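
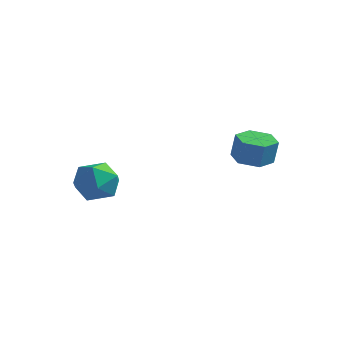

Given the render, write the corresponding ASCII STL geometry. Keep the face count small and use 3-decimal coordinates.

solid 
facet normal -0.189 0.009 -0.982
outer loop
vertex 2.546 1.277 2.05
vertex 1.92 1.775 2.175
vertex 2.657 2.079 2.036
endloop
endfacet
facet normal 0.973 -0.138 -0.187
outer loop
vertex 2.546 1.277 2.05
vertex 2.657 2.079 2.036
vertex 2.747 1.268 3.101
endloop
endfacet
facet normal 0.973 -0.138 -0.187
outer loop
vertex 2.747 1.268 3.101
vertex 2.657 2.079 2.036
vertex 2.858 2.07 3.087
endloop
endfacet
facet normal 0.187 -0.009 0.982
outer loop
vertex 2.747 1.268 3.101
vertex 2.858 2.07 3.087
vertex 2.12 1.765 3.225
endloop
endfacet
facet normal -0.189 0.009 -0.982
outer loop
vertex 2.657 2.079 2.036
vertex 1.92 1.775 2.175
vertex 2.03 2.577 2.161
endloop
endfacet
facet normal 0.605 0.789 -0.109
outer loop
vertex 2.657 2.079 2.036
vertex 2.03 2.577 2.161
vertex 2.858 2.07 3.087
endloop
endfacet
facet normal 0.605 0.789 -0.109
outer loop
vertex 2.858 2.07 3.087
vertex 2.03 2.577 2.161
vertex 2.231 2.568 3.212
endloop
endfacet
facet normal 0.188 -0.010 0.982
outer loop
vertex 2.858 2.07 3.087
vertex 2.231 2.568 3.212
vertex 2.12 1.765 3.225
endloop
endfacet
facet normal -0.187 0.009 -0.982
outer loop
vertex 2.03 2.577 2.161
vertex 1.92 1.775 2.175
vertex 1.293 2.272 2.299
endloop
endfacet
facet normal -0.369 0.926 0.078
outer loop
vertex 2.03 2.577 2.161
vertex 1.293 2.272 2.299
vertex 2.231 2.568 3.212
endloop
endfacet
facet normal -0.369 0.926 0.078
outer loop
vertex 2.231 2.568 3.212
vertex 1.293 2.272 2.299
vertex 1.494 2.263 3.35
endloop
endfacet
facet normal 0.188 -0.010 0.982
outer loop
vertex 2.231 2.568 3.212
vertex 1.494 2.263 3.35
vertex 2.12 1.765 3.225
endloop
endfacet
facet normal -0.187 0.009 -0.982
outer loop
vertex 1.293 2.272 2.299
vertex 1.92 1.775 2.175
vertex 1.182 1.47 2.313
endloop
endfacet
facet normal -0.973 0.138 0.187
outer loop
vertex 1.293 2.272 2.299
vertex 1.182 1.47 2.313
vertex 1.494 2.263 3.35
endloop
endfacet
facet normal -0.973 0.138 0.187
outer loop
vertex 1.494 2.263 3.35
vertex 1.182 1.47 2.313
vertex 1.383 1.461 3.364
endloop
endfacet
facet normal 0.189 -0.009 0.982
outer loop
vertex 1.494 2.263 3.35
vertex 1.383 1.461 3.364
vertex 2.12 1.765 3.225
endloop
endfacet
facet normal -0.188 0.010 -0.982
outer loop
vertex 1.182 1.47 2.313
vertex 1.92 1.775 2.175
vertex 1.809 0.972 2.188
endloop
endfacet
facet normal -0.605 -0.789 0.109
outer loop
vertex 1.182 1.47 2.313
vertex 1.809 0.972 2.188
vertex 1.383 1.461 3.364
endloop
endfacet
facet normal -0.605 -0.789 0.109
outer loop
vertex 1.383 1.461 3.364
vertex 1.809 0.972 2.188
vertex 2.01 0.963 3.239
endloop
endfacet
facet normal 0.189 -0.009 0.982
outer loop
vertex 1.383 1.461 3.364
vertex 2.01 0.963 3.239
vertex 2.12 1.765 3.225
endloop
endfacet
facet normal -0.188 0.010 -0.982
outer loop
vertex 1.809 0.972 2.188
vertex 1.92 1.775 2.175
vertex 2.546 1.277 2.05
endloop
endfacet
facet normal 0.369 -0.926 -0.078
outer loop
vertex 1.809 0.972 2.188
vertex 2.546 1.277 2.05
vertex 2.01 0.963 3.239
endloop
endfacet
facet normal 0.369 -0.926 -0.078
outer loop
vertex 2.01 0.963 3.239
vertex 2.546 1.277 2.05
vertex 2.747 1.268 3.101
endloop
endfacet
facet normal 0.187 -0.009 0.982
outer loop
vertex 2.01 0.963 3.239
vertex 2.747 1.268 3.101
vertex 2.12 1.765 3.225
endloop
endfacet
facet normal -0.457 -0.563 0.689
outer loop
vertex -2.65 -2.644 2.192
vertex -2.272 -3.458 1.778
vertex -1.774 -2.989 2.492
endloop
endfacet
facet normal -0.295 0.079 0.952
outer loop
vertex -2.65 -2.644 2.192
vertex -1.774 -2.989 2.492
vertex -1.907 -2.018 2.37
endloop
endfacet
facet normal -0.613 0.572 0.545
outer loop
vertex -2.65 -2.644 2.192
vertex -1.907 -2.018 2.37
vertex -2.486 -1.885 1.58
endloop
endfacet
facet normal -0.972 0.233 0.029
outer loop
vertex -2.65 -2.644 2.192
vertex -2.486 -1.885 1.58
vertex -2.711 -2.776 1.214
endloop
endfacet
facet normal -0.876 -0.467 0.118
outer loop
vertex -2.65 -2.644 2.192
vertex -2.711 -2.776 1.214
vertex -2.272 -3.458 1.778
endloop
endfacet
facet normal 0.411 0.169 0.896
outer loop
vertex -1.907 -2.018 2.37
vertex -1.774 -2.989 2.492
vertex -1.069 -2.444 2.066
endloop
endfacet
facet normal 0.147 -0.871 0.469
outer loop
vertex -1.774 -2.989 2.492
vertex -2.272 -3.458 1.778
vertex -1.294 -3.335 1.7
endloop
endfacet
facet normal -0.529 -0.717 -0.455
outer loop
vertex -2.272 -3.458 1.778
vertex -2.711 -2.776 1.214
vertex -1.873 -3.202 0.91
endloop
endfacet
facet normal -0.684 0.418 -0.597
outer loop
vertex -2.711 -2.776 1.214
vertex -2.486 -1.885 1.58
vertex -2.006 -2.231 0.788
endloop
endfacet
facet normal -0.103 0.966 0.238
outer loop
vertex -2.486 -1.885 1.58
vertex -1.907 -2.018 2.37
vertex -1.508 -1.762 1.502
endloop
endfacet
facet normal 0.972 -0.233 -0.029
outer loop
vertex -1.13 -2.576 1.088
vertex -1.069 -2.444 2.066
vertex -1.294 -3.335 1.7
endloop
endfacet
facet normal 0.613 -0.572 -0.545
outer loop
vertex -1.13 -2.576 1.088
vertex -1.294 -3.335 1.7
vertex -1.873 -3.202 0.91
endloop
endfacet
facet normal 0.295 -0.079 -0.952
outer loop
vertex -1.13 -2.576 1.088
vertex -1.873 -3.202 0.91
vertex -2.006 -2.231 0.788
endloop
endfacet
facet normal 0.457 0.563 -0.689
outer loop
vertex -1.13 -2.576 1.088
vertex -2.006 -2.231 0.788
vertex -1.508 -1.762 1.502
endloop
endfacet
facet normal 0.876 0.467 -0.118
outer loop
vertex -1.13 -2.576 1.088
vertex -1.508 -1.762 1.502
vertex -1.069 -2.444 2.066
endloop
endfacet
facet normal 0.684 -0.418 0.597
outer loop
vertex -1.294 -3.335 1.7
vertex -1.069 -2.444 2.066
vertex -1.774 -2.989 2.492
endloop
endfacet
facet normal 0.103 -0.966 -0.238
outer loop
vertex -1.873 -3.202 0.91
vertex -1.294 -3.335 1.7
vertex -2.272 -3.458 1.778
endloop
endfacet
facet normal -0.411 -0.169 -0.896
outer loop
vertex -2.006 -2.231 0.788
vertex -1.873 -3.202 0.91
vertex -2.711 -2.776 1.214
endloop
endfacet
facet normal -0.147 0.871 -0.469
outer loop
vertex -1.508 -1.762 1.502
vertex -2.006 -2.231 0.788
vertex -2.486 -1.885 1.58
endloop
endfacet
facet normal 0.529 0.717 0.455
outer loop
vertex -1.069 -2.444 2.066
vertex -1.508 -1.762 1.502
vertex -1.907 -2.018 2.37
endloop
endfacet

endsolid


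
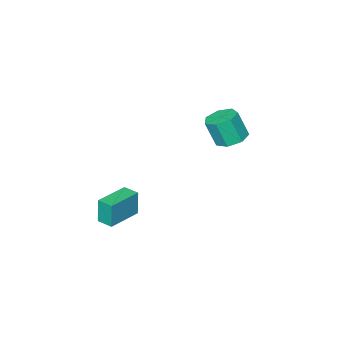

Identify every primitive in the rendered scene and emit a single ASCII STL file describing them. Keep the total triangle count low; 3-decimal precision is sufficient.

solid 
facet normal -0.197 0.315 -0.928
outer loop
vertex -2.659 -2.162 -0.543
vertex -3.513 -1.91 -0.276
vertex -2.732 -1.406 -0.271
endloop
endfacet
facet normal 0.976 0.151 -0.157
outer loop
vertex -2.659 -2.162 -0.543
vertex -2.732 -1.406 -0.271
vertex -2.333 -2.682 0.988
endloop
endfacet
facet normal 0.976 0.150 -0.158
outer loop
vertex -2.333 -2.682 0.988
vertex -2.732 -1.406 -0.271
vertex -2.405 -1.926 1.26
endloop
endfacet
facet normal 0.198 -0.315 0.928
outer loop
vertex -2.333 -2.682 0.988
vertex -2.405 -1.926 1.26
vertex -3.187 -2.43 1.256
endloop
endfacet
facet normal -0.198 0.316 -0.928
outer loop
vertex -2.732 -1.406 -0.271
vertex -3.513 -1.91 -0.276
vertex -3.393 -1.029 -0.002
endloop
endfacet
facet normal 0.539 0.826 0.166
outer loop
vertex -2.732 -1.406 -0.271
vertex -3.393 -1.029 -0.002
vertex -2.405 -1.926 1.26
endloop
endfacet
facet normal 0.539 0.826 0.166
outer loop
vertex -2.405 -1.926 1.26
vertex -3.393 -1.029 -0.002
vertex -3.066 -1.549 1.529
endloop
endfacet
facet normal 0.198 -0.315 0.928
outer loop
vertex -2.405 -1.926 1.26
vertex -3.066 -1.549 1.529
vertex -3.187 -2.43 1.256
endloop
endfacet
facet normal -0.198 0.316 -0.928
outer loop
vertex -3.393 -1.029 -0.002
vertex -3.513 -1.91 -0.276
vertex -4.145 -1.316 0.061
endloop
endfacet
facet normal -0.305 0.880 0.364
outer loop
vertex -3.393 -1.029 -0.002
vertex -4.145 -1.316 0.061
vertex -3.066 -1.549 1.529
endloop
endfacet
facet normal -0.305 0.880 0.364
outer loop
vertex -3.066 -1.549 1.529
vertex -4.145 -1.316 0.061
vertex -3.818 -1.836 1.592
endloop
endfacet
facet normal 0.198 -0.315 0.928
outer loop
vertex -3.066 -1.549 1.529
vertex -3.818 -1.836 1.592
vertex -3.187 -2.43 1.256
endloop
endfacet
facet normal -0.198 0.316 -0.928
outer loop
vertex -4.145 -1.316 0.061
vertex -3.513 -1.91 -0.276
vertex -4.421 -2.05 -0.13
endloop
endfacet
facet normal -0.919 0.270 0.288
outer loop
vertex -4.145 -1.316 0.061
vertex -4.421 -2.05 -0.13
vertex -3.818 -1.836 1.592
endloop
endfacet
facet normal -0.918 0.272 0.288
outer loop
vertex -3.818 -1.836 1.592
vertex -4.421 -2.05 -0.13
vertex -4.095 -2.57 1.402
endloop
endfacet
facet normal 0.198 -0.315 0.928
outer loop
vertex -3.818 -1.836 1.592
vertex -4.095 -2.57 1.402
vertex -3.187 -2.43 1.256
endloop
endfacet
facet normal -0.198 0.315 -0.928
outer loop
vertex -4.421 -2.05 -0.13
vertex -3.513 -1.91 -0.276
vertex -4.014 -2.678 -0.43
endloop
endfacet
facet normal -0.840 -0.542 -0.005
outer loop
vertex -4.421 -2.05 -0.13
vertex -4.014 -2.678 -0.43
vertex -4.095 -2.57 1.402
endloop
endfacet
facet normal -0.840 -0.542 -0.005
outer loop
vertex -4.095 -2.57 1.402
vertex -4.014 -2.678 -0.43
vertex -3.687 -3.199 1.101
endloop
endfacet
facet normal 0.198 -0.316 0.928
outer loop
vertex -4.095 -2.57 1.402
vertex -3.687 -3.199 1.101
vertex -3.187 -2.43 1.256
endloop
endfacet
facet normal -0.198 0.315 -0.928
outer loop
vertex -4.014 -2.678 -0.43
vertex -3.513 -1.91 -0.276
vertex -3.23 -2.728 -0.614
endloop
endfacet
facet normal -0.130 -0.947 -0.295
outer loop
vertex -4.014 -2.678 -0.43
vertex -3.23 -2.728 -0.614
vertex -3.687 -3.199 1.101
endloop
endfacet
facet normal -0.130 -0.947 -0.295
outer loop
vertex -3.687 -3.199 1.101
vertex -3.23 -2.728 -0.614
vertex -2.903 -3.249 0.917
endloop
endfacet
facet normal 0.198 -0.316 0.928
outer loop
vertex -3.687 -3.199 1.101
vertex -2.903 -3.249 0.917
vertex -3.187 -2.43 1.256
endloop
endfacet
facet normal -0.197 0.315 -0.928
outer loop
vertex -3.23 -2.728 -0.614
vertex -3.513 -1.91 -0.276
vertex -2.659 -2.162 -0.543
endloop
endfacet
facet normal 0.678 -0.639 -0.362
outer loop
vertex -3.23 -2.728 -0.614
vertex -2.659 -2.162 -0.543
vertex -2.903 -3.249 0.917
endloop
endfacet
facet normal 0.680 -0.638 -0.361
outer loop
vertex -2.903 -3.249 0.917
vertex -2.659 -2.162 -0.543
vertex -2.333 -2.682 0.988
endloop
endfacet
facet normal 0.198 -0.315 0.928
outer loop
vertex -2.903 -3.249 0.917
vertex -2.333 -2.682 0.988
vertex -3.187 -2.43 1.256
endloop
endfacet
facet normal -0.988 -0.143 -0.058
outer loop
vertex 2.028 -3.871 -2.47
vertex 1.895 -2.961 -2.446
vertex 2.109 -3.82 -3.967
endloop
endfacet
facet normal 0.145 -0.989 -0.026
outer loop
vertex 4.045 -3.539 -3.854
vertex 2.028 -3.871 -2.47
vertex 2.109 -3.82 -3.967
endloop
endfacet
facet normal -0.988 -0.144 -0.058
outer loop
vertex 2.109 -3.82 -3.967
vertex 1.895 -2.961 -2.446
vertex 1.975 -2.91 -3.943
endloop
endfacet
facet normal 0.053 0.034 -0.998
outer loop
vertex 1.975 -2.91 -3.943
vertex 4.045 -3.539 -3.854
vertex 2.109 -3.82 -3.967
endloop
endfacet
facet normal -0.053 -0.034 0.998
outer loop
vertex 2.028 -3.871 -2.47
vertex 3.831 -2.68 -2.333
vertex 1.895 -2.961 -2.446
endloop
endfacet
facet normal 0.145 -0.989 -0.026
outer loop
vertex 3.965 -3.59 -2.357
vertex 2.028 -3.871 -2.47
vertex 4.045 -3.539 -3.854
endloop
endfacet
facet normal -0.053 -0.034 0.998
outer loop
vertex 3.965 -3.59 -2.357
vertex 3.831 -2.68 -2.333
vertex 2.028 -3.871 -2.47
endloop
endfacet
facet normal -0.145 0.989 0.026
outer loop
vertex 1.895 -2.961 -2.446
vertex 3.831 -2.68 -2.333
vertex 1.975 -2.91 -3.943
endloop
endfacet
facet normal 0.053 0.034 -0.998
outer loop
vertex 3.912 -2.629 -3.83
vertex 4.045 -3.539 -3.854
vertex 1.975 -2.91 -3.943
endloop
endfacet
facet normal -0.145 0.989 0.026
outer loop
vertex 1.975 -2.91 -3.943
vertex 3.831 -2.68 -2.333
vertex 3.912 -2.629 -3.83
endloop
endfacet
facet normal 0.988 0.143 0.058
outer loop
vertex 3.912 -2.629 -3.83
vertex 3.965 -3.59 -2.357
vertex 4.045 -3.539 -3.854
endloop
endfacet
facet normal 0.988 0.144 0.058
outer loop
vertex 3.831 -2.68 -2.333
vertex 3.965 -3.59 -2.357
vertex 3.912 -2.629 -3.83
endloop
endfacet

endsolid


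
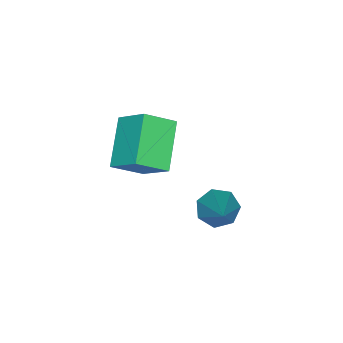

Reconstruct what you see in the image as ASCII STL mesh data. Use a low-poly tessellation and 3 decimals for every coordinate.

solid 
facet normal -0.778 -0.349 0.523
outer loop
vertex 1.095 -1.44 -0.519
vertex 1.257 -0.347 0.451
vertex 0.316 -0.721 -1.199
endloop
endfacet
facet normal -0.110 -0.743 -0.660
outer loop
vertex 1.763 -0.073 -2.171
vertex 1.095 -1.44 -0.519
vertex 0.316 -0.721 -1.199
endloop
endfacet
facet normal -0.778 -0.349 0.523
outer loop
vertex 0.316 -0.721 -1.199
vertex 1.257 -0.347 0.451
vertex 0.478 0.372 -0.229
endloop
endfacet
facet normal -0.618 0.571 -0.540
outer loop
vertex 0.478 0.372 -0.229
vertex 1.763 -0.073 -2.171
vertex 0.316 -0.721 -1.199
endloop
endfacet
facet normal 0.618 -0.571 0.540
outer loop
vertex 1.095 -1.44 -0.519
vertex 2.704 0.301 -0.521
vertex 1.257 -0.347 0.451
endloop
endfacet
facet normal -0.110 -0.743 -0.660
outer loop
vertex 2.542 -0.792 -1.491
vertex 1.095 -1.44 -0.519
vertex 1.763 -0.073 -2.171
endloop
endfacet
facet normal 0.618 -0.571 0.540
outer loop
vertex 2.542 -0.792 -1.491
vertex 2.704 0.301 -0.521
vertex 1.095 -1.44 -0.519
endloop
endfacet
facet normal 0.110 0.743 0.660
outer loop
vertex 1.257 -0.347 0.451
vertex 2.704 0.301 -0.521
vertex 0.478 0.372 -0.229
endloop
endfacet
facet normal -0.618 0.571 -0.540
outer loop
vertex 1.925 1.02 -1.201
vertex 1.763 -0.073 -2.171
vertex 0.478 0.372 -0.229
endloop
endfacet
facet normal 0.110 0.743 0.660
outer loop
vertex 0.478 0.372 -0.229
vertex 2.704 0.301 -0.521
vertex 1.925 1.02 -1.201
endloop
endfacet
facet normal 0.778 0.349 -0.523
outer loop
vertex 1.925 1.02 -1.201
vertex 2.542 -0.792 -1.491
vertex 1.763 -0.073 -2.171
endloop
endfacet
facet normal 0.778 0.349 -0.523
outer loop
vertex 2.704 0.301 -0.521
vertex 2.542 -0.792 -1.491
vertex 1.925 1.02 -1.201
endloop
endfacet
facet normal -0.600 -0.456 -0.657
outer loop
vertex 2.441 3.016 -2.533
vertex 1.986 2.862 -2.01
vertex 2.004 3.437 -2.426
endloop
endfacet
facet normal 0.534 0.682 -0.500
outer loop
vertex 2.441 3.016 -2.533
vertex 2.004 3.437 -2.426
vertex 3.194 3.778 -0.69
endloop
endfacet
facet normal -0.602 -0.456 -0.656
outer loop
vertex 2.004 3.437 -2.426
vertex 1.986 2.862 -2.01
vertex 1.554 3.425 -2.005
endloop
endfacet
facet normal -0.126 0.986 -0.107
outer loop
vertex 2.004 3.437 -2.426
vertex 1.554 3.425 -2.005
vertex 3.194 3.778 -0.69
endloop
endfacet
facet normal -0.601 -0.455 -0.657
outer loop
vertex 1.554 3.425 -2.005
vertex 1.986 2.862 -2.01
vertex 1.429 2.989 -1.589
endloop
endfacet
facet normal -0.555 0.652 0.517
outer loop
vertex 1.554 3.425 -2.005
vertex 1.429 2.989 -1.589
vertex 3.194 3.778 -0.69
endloop
endfacet
facet normal -0.600 -0.456 -0.657
outer loop
vertex 1.429 2.989 -1.589
vertex 1.986 2.862 -2.01
vertex 1.724 2.457 -1.489
endloop
endfacet
facet normal -0.428 -0.068 0.901
outer loop
vertex 1.429 2.989 -1.589
vertex 1.724 2.457 -1.489
vertex 3.194 3.778 -0.69
endloop
endfacet
facet normal -0.601 -0.456 -0.656
outer loop
vertex 1.724 2.457 -1.489
vertex 1.986 2.862 -2.01
vertex 2.216 2.23 -1.782
endloop
endfacet
facet normal 0.158 -0.634 0.757
outer loop
vertex 1.724 2.457 -1.489
vertex 2.216 2.23 -1.782
vertex 3.194 3.778 -0.69
endloop
endfacet
facet normal -0.601 -0.456 -0.656
outer loop
vertex 2.216 2.23 -1.782
vertex 1.986 2.862 -2.01
vertex 2.535 2.479 -2.247
endloop
endfacet
facet normal 0.763 -0.618 0.192
outer loop
vertex 2.216 2.23 -1.782
vertex 2.535 2.479 -2.247
vertex 3.194 3.778 -0.69
endloop
endfacet
facet normal -0.601 -0.455 -0.657
outer loop
vertex 2.535 2.479 -2.247
vertex 1.986 2.862 -2.01
vertex 2.441 3.016 -2.533
endloop
endfacet
facet normal 0.930 -0.032 -0.367
outer loop
vertex 2.535 2.479 -2.247
vertex 2.441 3.016 -2.533
vertex 3.194 3.778 -0.69
endloop
endfacet

endsolid


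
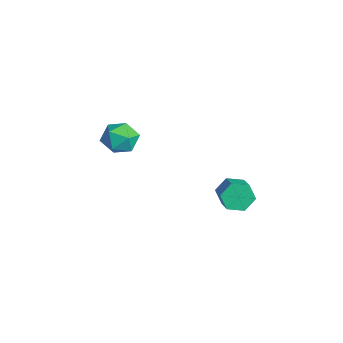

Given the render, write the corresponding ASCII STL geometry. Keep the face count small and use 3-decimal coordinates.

solid 
facet normal -0.325 0.921 -0.216
outer loop
vertex -2.908 -1.481 -0.914
vertex -3.424 -1.471 -0.095
vertex -2.511 -1.149 -0.096
endloop
endfacet
facet normal 0.326 0.810 -0.487
outer loop
vertex -2.908 -1.481 -0.914
vertex -2.511 -1.149 -0.096
vertex -1.996 -1.713 -0.689
endloop
endfacet
facet normal 0.291 0.247 -0.924
outer loop
vertex -2.908 -1.481 -0.914
vertex -1.996 -1.713 -0.689
vertex -2.59 -2.384 -1.055
endloop
endfacet
facet normal -0.383 0.009 -0.924
outer loop
vertex -2.908 -1.481 -0.914
vertex -2.59 -2.384 -1.055
vertex -3.472 -2.234 -0.688
endloop
endfacet
facet normal -0.763 0.426 -0.486
outer loop
vertex -2.908 -1.481 -0.914
vertex -3.472 -2.234 -0.688
vertex -3.424 -1.471 -0.095
endloop
endfacet
facet normal 0.764 0.644 0.051
outer loop
vertex -1.996 -1.713 -0.689
vertex -2.511 -1.149 -0.096
vertex -1.948 -1.846 0.268
endloop
endfacet
facet normal -0.290 0.823 0.489
outer loop
vertex -2.511 -1.149 -0.096
vertex -3.424 -1.471 -0.095
vertex -2.83 -1.696 0.635
endloop
endfacet
facet normal -0.998 0.022 0.053
outer loop
vertex -3.424 -1.471 -0.095
vertex -3.472 -2.234 -0.688
vertex -3.424 -2.367 0.269
endloop
endfacet
facet normal -0.383 -0.651 -0.655
outer loop
vertex -3.472 -2.234 -0.688
vertex -2.59 -2.384 -1.055
vertex -2.909 -2.931 -0.324
endloop
endfacet
facet normal 0.706 -0.267 -0.656
outer loop
vertex -2.59 -2.384 -1.055
vertex -1.996 -1.713 -0.689
vertex -1.996 -2.609 -0.325
endloop
endfacet
facet normal 0.383 -0.009 0.924
outer loop
vertex -2.512 -2.599 0.494
vertex -1.948 -1.846 0.268
vertex -2.83 -1.696 0.635
endloop
endfacet
facet normal -0.291 -0.247 0.924
outer loop
vertex -2.512 -2.599 0.494
vertex -2.83 -1.696 0.635
vertex -3.424 -2.367 0.269
endloop
endfacet
facet normal -0.326 -0.810 0.487
outer loop
vertex -2.512 -2.599 0.494
vertex -3.424 -2.367 0.269
vertex -2.909 -2.931 -0.324
endloop
endfacet
facet normal 0.325 -0.921 0.216
outer loop
vertex -2.512 -2.599 0.494
vertex -2.909 -2.931 -0.324
vertex -1.996 -2.609 -0.325
endloop
endfacet
facet normal 0.763 -0.426 0.486
outer loop
vertex -2.512 -2.599 0.494
vertex -1.996 -2.609 -0.325
vertex -1.948 -1.846 0.268
endloop
endfacet
facet normal 0.383 0.651 0.655
outer loop
vertex -2.83 -1.696 0.635
vertex -1.948 -1.846 0.268
vertex -2.511 -1.149 -0.096
endloop
endfacet
facet normal -0.706 0.267 0.656
outer loop
vertex -3.424 -2.367 0.269
vertex -2.83 -1.696 0.635
vertex -3.424 -1.471 -0.095
endloop
endfacet
facet normal -0.764 -0.644 -0.051
outer loop
vertex -2.909 -2.931 -0.324
vertex -3.424 -2.367 0.269
vertex -3.472 -2.234 -0.688
endloop
endfacet
facet normal 0.290 -0.823 -0.489
outer loop
vertex -1.996 -2.609 -0.325
vertex -2.909 -2.931 -0.324
vertex -2.59 -2.384 -1.055
endloop
endfacet
facet normal 0.998 -0.022 -0.053
outer loop
vertex -1.948 -1.846 0.268
vertex -1.996 -2.609 -0.325
vertex -1.996 -1.713 -0.689
endloop
endfacet
facet normal -0.894 0.135 -0.428
outer loop
vertex 2.877 1.628 -1.556
vertex 2.523 1.449 -0.873
vertex 2.714 2.199 -1.035
endloop
endfacet
facet normal 0.398 0.678 -0.618
outer loop
vertex 2.877 1.628 -1.556
vertex 2.714 2.199 -1.035
vertex 3.931 1.469 -1.051
endloop
endfacet
facet normal 0.398 0.678 -0.618
outer loop
vertex 3.931 1.469 -1.051
vertex 2.714 2.199 -1.035
vertex 3.768 2.04 -0.53
endloop
endfacet
facet normal 0.894 -0.135 0.428
outer loop
vertex 3.931 1.469 -1.051
vertex 3.768 2.04 -0.53
vertex 3.577 1.291 -0.367
endloop
endfacet
facet normal -0.893 0.135 -0.429
outer loop
vertex 2.714 2.199 -1.035
vertex 2.523 1.449 -0.873
vertex 2.359 2.021 -0.352
endloop
endfacet
facet normal 0.020 0.965 0.262
outer loop
vertex 2.714 2.199 -1.035
vertex 2.359 2.021 -0.352
vertex 3.768 2.04 -0.53
endloop
endfacet
facet normal 0.020 0.965 0.262
outer loop
vertex 3.768 2.04 -0.53
vertex 2.359 2.021 -0.352
vertex 3.414 1.862 0.153
endloop
endfacet
facet normal 0.894 -0.135 0.428
outer loop
vertex 3.768 2.04 -0.53
vertex 3.414 1.862 0.153
vertex 3.577 1.291 -0.367
endloop
endfacet
facet normal -0.894 0.133 -0.428
outer loop
vertex 2.359 2.021 -0.352
vertex 2.523 1.449 -0.873
vertex 2.169 1.271 -0.189
endloop
endfacet
facet normal -0.378 0.287 0.880
outer loop
vertex 2.359 2.021 -0.352
vertex 2.169 1.271 -0.189
vertex 3.414 1.862 0.153
endloop
endfacet
facet normal -0.378 0.288 0.880
outer loop
vertex 3.414 1.862 0.153
vertex 2.169 1.271 -0.189
vertex 3.223 1.112 0.316
endloop
endfacet
facet normal 0.894 -0.135 0.428
outer loop
vertex 3.414 1.862 0.153
vertex 3.223 1.112 0.316
vertex 3.577 1.291 -0.367
endloop
endfacet
facet normal -0.894 0.135 -0.428
outer loop
vertex 2.169 1.271 -0.189
vertex 2.523 1.449 -0.873
vertex 2.332 0.7 -0.71
endloop
endfacet
facet normal -0.398 -0.678 0.618
outer loop
vertex 2.169 1.271 -0.189
vertex 2.332 0.7 -0.71
vertex 3.223 1.112 0.316
endloop
endfacet
facet normal -0.398 -0.678 0.618
outer loop
vertex 3.223 1.112 0.316
vertex 2.332 0.7 -0.71
vertex 3.386 0.541 -0.205
endloop
endfacet
facet normal 0.894 -0.135 0.428
outer loop
vertex 3.223 1.112 0.316
vertex 3.386 0.541 -0.205
vertex 3.577 1.291 -0.367
endloop
endfacet
facet normal -0.894 0.135 -0.428
outer loop
vertex 2.332 0.7 -0.71
vertex 2.523 1.449 -0.873
vertex 2.686 0.878 -1.393
endloop
endfacet
facet normal -0.020 -0.965 -0.262
outer loop
vertex 2.332 0.7 -0.71
vertex 2.686 0.878 -1.393
vertex 3.386 0.541 -0.205
endloop
endfacet
facet normal -0.020 -0.965 -0.262
outer loop
vertex 3.386 0.541 -0.205
vertex 2.686 0.878 -1.393
vertex 3.741 0.719 -0.888
endloop
endfacet
facet normal 0.893 -0.135 0.429
outer loop
vertex 3.386 0.541 -0.205
vertex 3.741 0.719 -0.888
vertex 3.577 1.291 -0.367
endloop
endfacet
facet normal -0.894 0.135 -0.428
outer loop
vertex 2.686 0.878 -1.393
vertex 2.523 1.449 -0.873
vertex 2.877 1.628 -1.556
endloop
endfacet
facet normal 0.378 -0.288 -0.880
outer loop
vertex 2.686 0.878 -1.393
vertex 2.877 1.628 -1.556
vertex 3.741 0.719 -0.888
endloop
endfacet
facet normal 0.378 -0.287 -0.880
outer loop
vertex 3.741 0.719 -0.888
vertex 2.877 1.628 -1.556
vertex 3.931 1.469 -1.051
endloop
endfacet
facet normal 0.894 -0.133 0.428
outer loop
vertex 3.741 0.719 -0.888
vertex 3.931 1.469 -1.051
vertex 3.577 1.291 -0.367
endloop
endfacet

endsolid


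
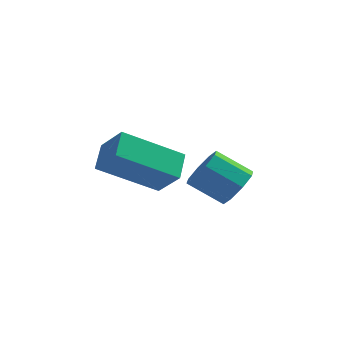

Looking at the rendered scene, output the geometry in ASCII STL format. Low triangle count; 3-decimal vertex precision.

solid 
facet normal -0.751 -0.433 0.498
outer loop
vertex -0.976 -1.968 2.828
vertex -1.076 -1.148 3.391
vertex -1.726 -1.539 2.069
endloop
endfacet
facet normal 0.100 -0.821 -0.563
outer loop
vertex -0.184 -0.652 1.049
vertex -0.976 -1.968 2.828
vertex -1.726 -1.539 2.069
endloop
endfacet
facet normal -0.752 -0.432 0.498
outer loop
vertex -1.726 -1.539 2.069
vertex -1.076 -1.148 3.391
vertex -1.825 -0.718 2.632
endloop
endfacet
facet normal -0.652 0.374 -0.660
outer loop
vertex -1.825 -0.718 2.632
vertex -0.184 -0.652 1.049
vertex -1.726 -1.539 2.069
endloop
endfacet
facet normal 0.652 -0.374 0.660
outer loop
vertex -0.976 -1.968 2.828
vertex 0.466 -0.261 2.371
vertex -1.076 -1.148 3.391
endloop
endfacet
facet normal 0.099 -0.821 -0.563
outer loop
vertex 0.565 -1.082 1.808
vertex -0.976 -1.968 2.828
vertex -0.184 -0.652 1.049
endloop
endfacet
facet normal 0.652 -0.374 0.660
outer loop
vertex 0.565 -1.082 1.808
vertex 0.466 -0.261 2.371
vertex -0.976 -1.968 2.828
endloop
endfacet
facet normal -0.100 0.820 0.563
outer loop
vertex -1.076 -1.148 3.391
vertex 0.466 -0.261 2.371
vertex -1.825 -0.718 2.632
endloop
endfacet
facet normal -0.652 0.374 -0.660
outer loop
vertex -0.284 0.168 1.612
vertex -0.184 -0.652 1.049
vertex -1.825 -0.718 2.632
endloop
endfacet
facet normal -0.100 0.821 0.562
outer loop
vertex -1.825 -0.718 2.632
vertex 0.466 -0.261 2.371
vertex -0.284 0.168 1.612
endloop
endfacet
facet normal 0.752 0.433 -0.497
outer loop
vertex -0.284 0.168 1.612
vertex 0.565 -1.082 1.808
vertex -0.184 -0.652 1.049
endloop
endfacet
facet normal 0.752 0.432 -0.498
outer loop
vertex 0.466 -0.261 2.371
vertex 0.565 -1.082 1.808
vertex -0.284 0.168 1.612
endloop
endfacet
facet normal 0.811 0.101 -0.576
outer loop
vertex 2.738 -1.688 2.394
vertex 2.335 -1.558 1.849
vertex 2.634 -1.174 2.338
endloop
endfacet
facet normal 0.550 0.200 0.811
outer loop
vertex 2.738 -1.688 2.394
vertex 2.634 -1.174 2.338
vertex 1.748 -1.812 3.096
endloop
endfacet
facet normal 0.550 0.200 0.811
outer loop
vertex 1.748 -1.812 3.096
vertex 2.634 -1.174 2.338
vertex 1.644 -1.298 3.04
endloop
endfacet
facet normal -0.811 -0.101 0.576
outer loop
vertex 1.748 -1.812 3.096
vertex 1.644 -1.298 3.04
vertex 1.345 -1.682 2.551
endloop
endfacet
facet normal 0.811 0.102 -0.576
outer loop
vertex 2.634 -1.174 2.338
vertex 2.335 -1.558 1.849
vertex 2.355 -0.884 1.996
endloop
endfacet
facet normal 0.250 0.830 0.499
outer loop
vertex 2.634 -1.174 2.338
vertex 2.355 -0.884 1.996
vertex 1.644 -1.298 3.04
endloop
endfacet
facet normal 0.250 0.830 0.499
outer loop
vertex 1.644 -1.298 3.04
vertex 2.355 -0.884 1.996
vertex 1.365 -1.008 2.698
endloop
endfacet
facet normal -0.811 -0.102 0.576
outer loop
vertex 1.644 -1.298 3.04
vertex 1.365 -1.008 2.698
vertex 1.345 -1.682 2.551
endloop
endfacet
facet normal 0.812 0.101 -0.575
outer loop
vertex 2.355 -0.884 1.996
vertex 2.335 -1.558 1.849
vertex 2.064 -0.989 1.567
endloop
endfacet
facet normal -0.197 0.975 -0.105
outer loop
vertex 2.355 -0.884 1.996
vertex 2.064 -0.989 1.567
vertex 1.365 -1.008 2.698
endloop
endfacet
facet normal -0.197 0.975 -0.105
outer loop
vertex 1.365 -1.008 2.698
vertex 2.064 -0.989 1.567
vertex 1.074 -1.113 2.27
endloop
endfacet
facet normal -0.811 -0.102 0.576
outer loop
vertex 1.365 -1.008 2.698
vertex 1.074 -1.113 2.27
vertex 1.345 -1.682 2.551
endloop
endfacet
facet normal 0.811 0.101 -0.576
outer loop
vertex 2.064 -0.989 1.567
vertex 2.335 -1.558 1.849
vertex 1.932 -1.428 1.304
endloop
endfacet
facet normal -0.529 0.548 -0.648
outer loop
vertex 2.064 -0.989 1.567
vertex 1.932 -1.428 1.304
vertex 1.074 -1.113 2.27
endloop
endfacet
facet normal -0.528 0.549 -0.648
outer loop
vertex 1.074 -1.113 2.27
vertex 1.932 -1.428 1.304
vertex 0.942 -1.552 2.006
endloop
endfacet
facet normal -0.811 -0.102 0.576
outer loop
vertex 1.074 -1.113 2.27
vertex 0.942 -1.552 2.006
vertex 1.345 -1.682 2.551
endloop
endfacet
facet normal 0.811 0.101 -0.576
outer loop
vertex 1.932 -1.428 1.304
vertex 2.335 -1.558 1.849
vertex 2.036 -1.942 1.36
endloop
endfacet
facet normal -0.550 -0.200 -0.811
outer loop
vertex 1.932 -1.428 1.304
vertex 2.036 -1.942 1.36
vertex 0.942 -1.552 2.006
endloop
endfacet
facet normal -0.550 -0.200 -0.811
outer loop
vertex 0.942 -1.552 2.006
vertex 2.036 -1.942 1.36
vertex 1.046 -2.066 2.062
endloop
endfacet
facet normal -0.811 -0.101 0.576
outer loop
vertex 0.942 -1.552 2.006
vertex 1.046 -2.066 2.062
vertex 1.345 -1.682 2.551
endloop
endfacet
facet normal 0.811 0.102 -0.576
outer loop
vertex 2.036 -1.942 1.36
vertex 2.335 -1.558 1.849
vertex 2.315 -2.232 1.702
endloop
endfacet
facet normal -0.250 -0.830 -0.499
outer loop
vertex 2.036 -1.942 1.36
vertex 2.315 -2.232 1.702
vertex 1.046 -2.066 2.062
endloop
endfacet
facet normal -0.250 -0.830 -0.499
outer loop
vertex 1.046 -2.066 2.062
vertex 2.315 -2.232 1.702
vertex 1.325 -2.356 2.404
endloop
endfacet
facet normal -0.811 -0.102 0.576
outer loop
vertex 1.046 -2.066 2.062
vertex 1.325 -2.356 2.404
vertex 1.345 -1.682 2.551
endloop
endfacet
facet normal 0.811 0.102 -0.576
outer loop
vertex 2.315 -2.232 1.702
vertex 2.335 -1.558 1.849
vertex 2.606 -2.127 2.13
endloop
endfacet
facet normal 0.197 -0.975 0.105
outer loop
vertex 2.315 -2.232 1.702
vertex 2.606 -2.127 2.13
vertex 1.325 -2.356 2.404
endloop
endfacet
facet normal 0.197 -0.975 0.105
outer loop
vertex 1.325 -2.356 2.404
vertex 2.606 -2.127 2.13
vertex 1.616 -2.251 2.833
endloop
endfacet
facet normal -0.812 -0.101 0.575
outer loop
vertex 1.325 -2.356 2.404
vertex 1.616 -2.251 2.833
vertex 1.345 -1.682 2.551
endloop
endfacet
facet normal 0.811 0.102 -0.576
outer loop
vertex 2.606 -2.127 2.13
vertex 2.335 -1.558 1.849
vertex 2.738 -1.688 2.394
endloop
endfacet
facet normal 0.529 -0.549 0.648
outer loop
vertex 2.606 -2.127 2.13
vertex 2.738 -1.688 2.394
vertex 1.616 -2.251 2.833
endloop
endfacet
facet normal 0.529 -0.548 0.649
outer loop
vertex 1.616 -2.251 2.833
vertex 2.738 -1.688 2.394
vertex 1.748 -1.812 3.096
endloop
endfacet
facet normal -0.811 -0.101 0.576
outer loop
vertex 1.616 -2.251 2.833
vertex 1.748 -1.812 3.096
vertex 1.345 -1.682 2.551
endloop
endfacet

endsolid


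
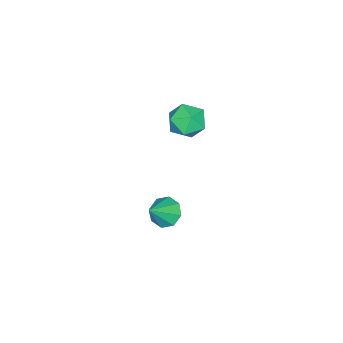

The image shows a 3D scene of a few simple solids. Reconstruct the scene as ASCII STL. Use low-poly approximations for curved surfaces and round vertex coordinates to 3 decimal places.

solid 
facet normal 0.360 -0.185 0.914
outer loop
vertex -1.284 0.673 3.809
vertex -2.01 -0.235 3.911
vertex -0.944 -0.387 3.46
endloop
endfacet
facet normal 0.859 0.111 0.499
outer loop
vertex -1.284 0.673 3.809
vertex -0.944 -0.387 3.46
vertex -0.689 0.549 2.812
endloop
endfacet
facet normal 0.612 0.742 0.273
outer loop
vertex -1.284 0.673 3.809
vertex -0.689 0.549 2.812
vertex -1.597 1.28 2.862
endloop
endfacet
facet normal -0.039 0.835 0.548
outer loop
vertex -1.284 0.673 3.809
vertex -1.597 1.28 2.862
vertex -2.413 0.796 3.541
endloop
endfacet
facet normal -0.196 0.263 0.945
outer loop
vertex -1.284 0.673 3.809
vertex -2.413 0.796 3.541
vertex -2.01 -0.235 3.911
endloop
endfacet
facet normal 0.949 -0.308 -0.071
outer loop
vertex -0.689 0.549 2.812
vertex -0.944 -0.387 3.46
vertex -1.047 -0.436 2.299
endloop
endfacet
facet normal 0.142 -0.787 0.600
outer loop
vertex -0.944 -0.387 3.46
vertex -2.01 -0.235 3.911
vertex -1.863 -0.92 2.978
endloop
endfacet
facet normal -0.758 -0.063 0.650
outer loop
vertex -2.01 -0.235 3.911
vertex -2.413 0.796 3.541
vertex -2.771 -0.189 3.028
endloop
endfacet
facet normal -0.505 0.863 0.008
outer loop
vertex -2.413 0.796 3.541
vertex -1.597 1.28 2.862
vertex -2.516 0.747 2.38
endloop
endfacet
facet normal 0.550 0.712 -0.436
outer loop
vertex -1.597 1.28 2.862
vertex -0.689 0.549 2.812
vertex -1.45 0.595 1.929
endloop
endfacet
facet normal 0.039 -0.835 -0.548
outer loop
vertex -2.176 -0.313 2.031
vertex -1.047 -0.436 2.299
vertex -1.863 -0.92 2.978
endloop
endfacet
facet normal -0.612 -0.742 -0.273
outer loop
vertex -2.176 -0.313 2.031
vertex -1.863 -0.92 2.978
vertex -2.771 -0.189 3.028
endloop
endfacet
facet normal -0.859 -0.111 -0.499
outer loop
vertex -2.176 -0.313 2.031
vertex -2.771 -0.189 3.028
vertex -2.516 0.747 2.38
endloop
endfacet
facet normal -0.360 0.185 -0.914
outer loop
vertex -2.176 -0.313 2.031
vertex -2.516 0.747 2.38
vertex -1.45 0.595 1.929
endloop
endfacet
facet normal 0.196 -0.263 -0.945
outer loop
vertex -2.176 -0.313 2.031
vertex -1.45 0.595 1.929
vertex -1.047 -0.436 2.299
endloop
endfacet
facet normal 0.505 -0.863 -0.008
outer loop
vertex -1.863 -0.92 2.978
vertex -1.047 -0.436 2.299
vertex -0.944 -0.387 3.46
endloop
endfacet
facet normal -0.550 -0.712 0.436
outer loop
vertex -2.771 -0.189 3.028
vertex -1.863 -0.92 2.978
vertex -2.01 -0.235 3.911
endloop
endfacet
facet normal -0.949 0.308 0.071
outer loop
vertex -2.516 0.747 2.38
vertex -2.771 -0.189 3.028
vertex -2.413 0.796 3.541
endloop
endfacet
facet normal -0.142 0.787 -0.600
outer loop
vertex -1.45 0.595 1.929
vertex -2.516 0.747 2.38
vertex -1.597 1.28 2.862
endloop
endfacet
facet normal 0.758 0.063 -0.650
outer loop
vertex -1.047 -0.436 2.299
vertex -1.45 0.595 1.929
vertex -0.689 0.549 2.812
endloop
endfacet
facet normal -0.705 0.160 -0.691
outer loop
vertex 0.124 -0.978 -4.796
vertex -0.354 -0.393 -4.173
vertex 0.341 -0.262 -4.851
endloop
endfacet
facet normal 0.893 -0.297 -0.337
outer loop
vertex 0.124 -0.978 -4.796
vertex 0.341 -0.262 -4.851
vertex 0.934 -0.687 -2.907
endloop
endfacet
facet normal -0.705 0.160 -0.691
outer loop
vertex 0.341 -0.262 -4.851
vertex -0.354 -0.393 -4.173
vertex 0.15 0.378 -4.508
endloop
endfacet
facet normal 0.906 0.375 -0.195
outer loop
vertex 0.341 -0.262 -4.851
vertex 0.15 0.378 -4.508
vertex 0.934 -0.687 -2.907
endloop
endfacet
facet normal -0.705 0.161 -0.691
outer loop
vertex 0.15 0.378 -4.508
vertex -0.354 -0.393 -4.173
vertex -0.336 0.566 -3.968
endloop
endfacet
facet normal 0.572 0.784 0.242
outer loop
vertex 0.15 0.378 -4.508
vertex -0.336 0.566 -3.968
vertex 0.934 -0.687 -2.907
endloop
endfacet
facet normal -0.704 0.161 -0.692
outer loop
vertex -0.336 0.566 -3.968
vertex -0.354 -0.393 -4.173
vertex -0.833 0.192 -3.549
endloop
endfacet
facet normal 0.084 0.692 0.717
outer loop
vertex -0.336 0.566 -3.968
vertex -0.833 0.192 -3.549
vertex 0.934 -0.687 -2.907
endloop
endfacet
facet normal -0.704 0.161 -0.692
outer loop
vertex -0.833 0.192 -3.549
vertex -0.354 -0.393 -4.173
vertex -1.05 -0.524 -3.495
endloop
endfacet
facet normal -0.269 0.153 0.951
outer loop
vertex -0.833 0.192 -3.549
vertex -1.05 -0.524 -3.495
vertex 0.934 -0.687 -2.907
endloop
endfacet
facet normal -0.704 0.161 -0.692
outer loop
vertex -1.05 -0.524 -3.495
vertex -0.354 -0.393 -4.173
vertex -0.859 -1.163 -3.838
endloop
endfacet
facet normal -0.282 -0.518 0.808
outer loop
vertex -1.05 -0.524 -3.495
vertex -0.859 -1.163 -3.838
vertex 0.934 -0.687 -2.907
endloop
endfacet
facet normal -0.704 0.161 -0.691
outer loop
vertex -0.859 -1.163 -3.838
vertex -0.354 -0.393 -4.173
vertex -0.373 -1.351 -4.377
endloop
endfacet
facet normal 0.053 -0.927 0.371
outer loop
vertex -0.859 -1.163 -3.838
vertex -0.373 -1.351 -4.377
vertex 0.934 -0.687 -2.907
endloop
endfacet
facet normal -0.704 0.161 -0.692
outer loop
vertex -0.373 -1.351 -4.377
vertex -0.354 -0.393 -4.173
vertex 0.124 -0.978 -4.796
endloop
endfacet
facet normal 0.540 -0.835 -0.103
outer loop
vertex -0.373 -1.351 -4.377
vertex 0.124 -0.978 -4.796
vertex 0.934 -0.687 -2.907
endloop
endfacet

endsolid


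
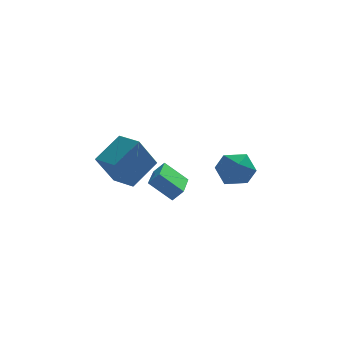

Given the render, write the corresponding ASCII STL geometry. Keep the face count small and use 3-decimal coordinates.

solid 
facet normal -0.003 0.517 0.856
outer loop
vertex 3.78 1.993 1.023
vertex 3.213 1.13 1.542
vertex 4.369 1.142 1.539
endloop
endfacet
facet normal 0.571 0.677 0.464
outer loop
vertex 3.78 1.993 1.023
vertex 4.369 1.142 1.539
vertex 4.719 1.549 0.515
endloop
endfacet
facet normal 0.346 0.923 -0.167
outer loop
vertex 3.78 1.993 1.023
vertex 4.719 1.549 0.515
vertex 3.779 1.788 -0.115
endloop
endfacet
facet normal -0.367 0.916 -0.165
outer loop
vertex 3.78 1.993 1.023
vertex 3.779 1.788 -0.115
vertex 2.848 1.529 0.52
endloop
endfacet
facet normal -0.583 0.664 0.468
outer loop
vertex 3.78 1.993 1.023
vertex 2.848 1.529 0.52
vertex 3.213 1.13 1.542
endloop
endfacet
facet normal 0.934 0.073 0.349
outer loop
vertex 4.719 1.549 0.515
vertex 4.369 1.142 1.539
vertex 4.732 0.411 0.72
endloop
endfacet
facet normal 0.004 -0.185 0.983
outer loop
vertex 4.369 1.142 1.539
vertex 3.213 1.13 1.542
vertex 3.801 0.152 1.355
endloop
endfacet
facet normal -0.934 0.053 0.354
outer loop
vertex 3.213 1.13 1.542
vertex 2.848 1.529 0.52
vertex 2.861 0.391 0.725
endloop
endfacet
facet normal -0.584 0.460 -0.669
outer loop
vertex 2.848 1.529 0.52
vertex 3.779 1.788 -0.115
vertex 3.211 0.798 -0.299
endloop
endfacet
facet normal 0.571 0.472 -0.672
outer loop
vertex 3.779 1.788 -0.115
vertex 4.719 1.549 0.515
vertex 4.367 0.81 -0.302
endloop
endfacet
facet normal 0.367 -0.916 0.165
outer loop
vertex 3.8 -0.053 0.217
vertex 4.732 0.411 0.72
vertex 3.801 0.152 1.355
endloop
endfacet
facet normal -0.346 -0.923 0.167
outer loop
vertex 3.8 -0.053 0.217
vertex 3.801 0.152 1.355
vertex 2.861 0.391 0.725
endloop
endfacet
facet normal -0.571 -0.677 -0.464
outer loop
vertex 3.8 -0.053 0.217
vertex 2.861 0.391 0.725
vertex 3.211 0.798 -0.299
endloop
endfacet
facet normal 0.003 -0.517 -0.856
outer loop
vertex 3.8 -0.053 0.217
vertex 3.211 0.798 -0.299
vertex 4.367 0.81 -0.302
endloop
endfacet
facet normal 0.583 -0.664 -0.468
outer loop
vertex 3.8 -0.053 0.217
vertex 4.367 0.81 -0.302
vertex 4.732 0.411 0.72
endloop
endfacet
facet normal 0.584 -0.460 0.669
outer loop
vertex 3.801 0.152 1.355
vertex 4.732 0.411 0.72
vertex 4.369 1.142 1.539
endloop
endfacet
facet normal -0.571 -0.472 0.672
outer loop
vertex 2.861 0.391 0.725
vertex 3.801 0.152 1.355
vertex 3.213 1.13 1.542
endloop
endfacet
facet normal -0.934 -0.073 -0.349
outer loop
vertex 3.211 0.798 -0.299
vertex 2.861 0.391 0.725
vertex 2.848 1.529 0.52
endloop
endfacet
facet normal -0.004 0.185 -0.983
outer loop
vertex 4.367 0.81 -0.302
vertex 3.211 0.798 -0.299
vertex 3.779 1.788 -0.115
endloop
endfacet
facet normal 0.934 -0.053 -0.354
outer loop
vertex 4.732 0.411 0.72
vertex 4.367 0.81 -0.302
vertex 4.719 1.549 0.515
endloop
endfacet
facet normal -0.445 -0.295 0.846
outer loop
vertex -1.285 -1.645 4.058
vertex -2.097 -0.568 4.007
vertex -2.552 -2.649 3.041
endloop
endfacet
facet normal 0.602 -0.798 0.038
outer loop
vertex -1.623 -2.032 1.273
vertex -1.285 -1.645 4.058
vertex -2.552 -2.649 3.041
endloop
endfacet
facet normal -0.445 -0.295 0.846
outer loop
vertex -2.552 -2.649 3.041
vertex -2.097 -0.568 4.007
vertex -3.364 -1.572 2.99
endloop
endfacet
facet normal -0.664 -0.526 -0.532
outer loop
vertex -3.364 -1.572 2.99
vertex -1.623 -2.032 1.273
vertex -2.552 -2.649 3.041
endloop
endfacet
facet normal 0.664 0.526 0.532
outer loop
vertex -1.285 -1.645 4.058
vertex -1.168 0.049 2.239
vertex -2.097 -0.568 4.007
endloop
endfacet
facet normal 0.602 -0.798 0.038
outer loop
vertex -0.356 -1.028 2.29
vertex -1.285 -1.645 4.058
vertex -1.623 -2.032 1.273
endloop
endfacet
facet normal 0.664 0.526 0.532
outer loop
vertex -0.356 -1.028 2.29
vertex -1.168 0.049 2.239
vertex -1.285 -1.645 4.058
endloop
endfacet
facet normal -0.602 0.798 -0.038
outer loop
vertex -2.097 -0.568 4.007
vertex -1.168 0.049 2.239
vertex -3.364 -1.572 2.99
endloop
endfacet
facet normal -0.664 -0.526 -0.532
outer loop
vertex -2.435 -0.955 1.222
vertex -1.623 -2.032 1.273
vertex -3.364 -1.572 2.99
endloop
endfacet
facet normal -0.602 0.798 -0.038
outer loop
vertex -3.364 -1.572 2.99
vertex -1.168 0.049 2.239
vertex -2.435 -0.955 1.222
endloop
endfacet
facet normal 0.445 0.295 -0.846
outer loop
vertex -2.435 -0.955 1.222
vertex -0.356 -1.028 2.29
vertex -1.623 -2.032 1.273
endloop
endfacet
facet normal 0.445 0.295 -0.846
outer loop
vertex -1.168 0.049 2.239
vertex -0.356 -1.028 2.29
vertex -2.435 -0.955 1.222
endloop
endfacet
facet normal -0.663 0.086 -0.744
outer loop
vertex -0.627 0.368 0.245
vertex -0.094 2.437 0.008
vertex 0.51 -0.047 -0.817
endloop
endfacet
facet normal -0.248 -0.962 0.111
outer loop
vertex 1.054 -0.117 -0.208
vertex -0.627 0.368 0.245
vertex 0.51 -0.047 -0.817
endloop
endfacet
facet normal -0.664 0.085 -0.743
outer loop
vertex 0.51 -0.047 -0.817
vertex -0.094 2.437 0.008
vertex 1.043 2.022 -1.055
endloop
endfacet
facet normal 0.706 -0.258 -0.660
outer loop
vertex 1.043 2.022 -1.055
vertex 1.054 -0.117 -0.208
vertex 0.51 -0.047 -0.817
endloop
endfacet
facet normal -0.706 0.257 0.660
outer loop
vertex -0.627 0.368 0.245
vertex 0.45 2.367 0.617
vertex -0.094 2.437 0.008
endloop
endfacet
facet normal -0.248 -0.962 0.111
outer loop
vertex -0.083 0.298 0.855
vertex -0.627 0.368 0.245
vertex 1.054 -0.117 -0.208
endloop
endfacet
facet normal -0.706 0.258 0.659
outer loop
vertex -0.083 0.298 0.855
vertex 0.45 2.367 0.617
vertex -0.627 0.368 0.245
endloop
endfacet
facet normal 0.248 0.962 -0.111
outer loop
vertex -0.094 2.437 0.008
vertex 0.45 2.367 0.617
vertex 1.043 2.022 -1.055
endloop
endfacet
facet normal 0.706 -0.257 -0.659
outer loop
vertex 1.587 1.952 -0.445
vertex 1.054 -0.117 -0.208
vertex 1.043 2.022 -1.055
endloop
endfacet
facet normal 0.248 0.962 -0.111
outer loop
vertex 1.043 2.022 -1.055
vertex 0.45 2.367 0.617
vertex 1.587 1.952 -0.445
endloop
endfacet
facet normal 0.664 -0.086 0.743
outer loop
vertex 1.587 1.952 -0.445
vertex -0.083 0.298 0.855
vertex 1.054 -0.117 -0.208
endloop
endfacet
facet normal 0.663 -0.085 0.743
outer loop
vertex 0.45 2.367 0.617
vertex -0.083 0.298 0.855
vertex 1.587 1.952 -0.445
endloop
endfacet

endsolid


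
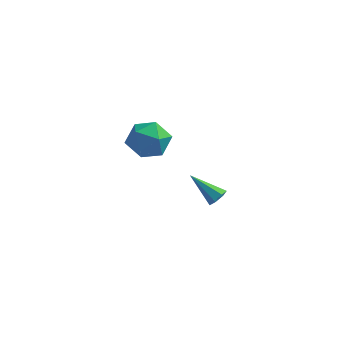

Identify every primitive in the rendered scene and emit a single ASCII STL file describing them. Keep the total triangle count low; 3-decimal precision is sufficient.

solid 
facet normal 0.764 -0.017 -0.645
outer loop
vertex 0.455 3.225 -2.676
vertex 0.087 2.903 -3.104
vertex 0.16 3.545 -3.034
endloop
endfacet
facet normal 0.153 0.796 0.585
outer loop
vertex 0.455 3.225 -2.676
vertex 0.16 3.545 -3.034
vertex -1.487 2.937 -1.776
endloop
endfacet
facet normal 0.764 -0.016 -0.646
outer loop
vertex 0.16 3.545 -3.034
vertex 0.087 2.903 -3.104
vertex -0.191 3.382 -3.445
endloop
endfacet
facet normal -0.376 0.925 -0.046
outer loop
vertex 0.16 3.545 -3.034
vertex -0.191 3.382 -3.445
vertex -1.487 2.937 -1.776
endloop
endfacet
facet normal 0.764 -0.016 -0.645
outer loop
vertex -0.191 3.382 -3.445
vertex 0.087 2.903 -3.104
vertex -0.332 2.858 -3.599
endloop
endfacet
facet normal -0.781 0.360 -0.510
outer loop
vertex -0.191 3.382 -3.445
vertex -0.332 2.858 -3.599
vertex -1.487 2.937 -1.776
endloop
endfacet
facet normal 0.764 -0.016 -0.645
outer loop
vertex -0.332 2.858 -3.599
vertex 0.087 2.903 -3.104
vertex -0.158 2.368 -3.381
endloop
endfacet
facet normal -0.754 -0.471 -0.457
outer loop
vertex -0.332 2.858 -3.599
vertex -0.158 2.368 -3.381
vertex -1.487 2.937 -1.776
endloop
endfacet
facet normal 0.765 -0.016 -0.644
outer loop
vertex -0.158 2.368 -3.381
vertex 0.087 2.903 -3.104
vertex 0.2 2.281 -2.954
endloop
endfacet
facet normal -0.317 -0.946 0.073
outer loop
vertex -0.158 2.368 -3.381
vertex 0.2 2.281 -2.954
vertex -1.487 2.937 -1.776
endloop
endfacet
facet normal 0.764 -0.017 -0.645
outer loop
vertex 0.2 2.281 -2.954
vertex 0.087 2.903 -3.104
vertex 0.473 2.662 -2.641
endloop
endfacet
facet normal 0.202 -0.704 0.681
outer loop
vertex 0.2 2.281 -2.954
vertex 0.473 2.662 -2.641
vertex -1.487 2.937 -1.776
endloop
endfacet
facet normal 0.764 -0.016 -0.645
outer loop
vertex 0.473 2.662 -2.641
vertex 0.087 2.903 -3.104
vertex 0.455 3.225 -2.676
endloop
endfacet
facet normal 0.411 0.070 0.909
outer loop
vertex 0.473 2.662 -2.641
vertex 0.455 3.225 -2.676
vertex -1.487 2.937 -1.776
endloop
endfacet
facet normal 0.448 0.744 0.496
outer loop
vertex -1.993 -0.249 3.946
vertex -1.751 -1.027 4.896
vertex -0.926 -0.902 3.963
endloop
endfacet
facet normal 0.513 0.832 -0.210
outer loop
vertex -1.993 -0.249 3.946
vertex -0.926 -0.902 3.963
vertex -1.566 -0.777 2.895
endloop
endfacet
facet normal -0.143 0.860 -0.490
outer loop
vertex -1.993 -0.249 3.946
vertex -1.566 -0.777 2.895
vertex -2.786 -0.824 3.168
endloop
endfacet
facet normal -0.613 0.789 0.042
outer loop
vertex -1.993 -0.249 3.946
vertex -2.786 -0.824 3.168
vertex -2.9 -0.979 4.404
endloop
endfacet
facet normal -0.249 0.717 0.651
outer loop
vertex -1.993 -0.249 3.946
vertex -2.9 -0.979 4.404
vertex -1.751 -1.027 4.896
endloop
endfacet
facet normal 0.842 0.257 -0.475
outer loop
vertex -1.566 -0.777 2.895
vertex -0.926 -0.902 3.963
vertex -1.06 -1.881 3.196
endloop
endfacet
facet normal 0.737 0.115 0.667
outer loop
vertex -0.926 -0.902 3.963
vertex -1.751 -1.027 4.896
vertex -1.174 -2.036 4.432
endloop
endfacet
facet normal -0.390 0.071 0.918
outer loop
vertex -1.751 -1.027 4.896
vertex -2.9 -0.979 4.404
vertex -2.394 -2.083 4.705
endloop
endfacet
facet normal -0.980 0.187 -0.067
outer loop
vertex -2.9 -0.979 4.404
vertex -2.786 -0.824 3.168
vertex -3.034 -1.958 3.637
endloop
endfacet
facet normal -0.219 0.301 -0.928
outer loop
vertex -2.786 -0.824 3.168
vertex -1.566 -0.777 2.895
vertex -2.209 -1.833 2.704
endloop
endfacet
facet normal 0.613 -0.789 -0.042
outer loop
vertex -1.967 -2.611 3.654
vertex -1.06 -1.881 3.196
vertex -1.174 -2.036 4.432
endloop
endfacet
facet normal 0.143 -0.860 0.490
outer loop
vertex -1.967 -2.611 3.654
vertex -1.174 -2.036 4.432
vertex -2.394 -2.083 4.705
endloop
endfacet
facet normal -0.513 -0.832 0.210
outer loop
vertex -1.967 -2.611 3.654
vertex -2.394 -2.083 4.705
vertex -3.034 -1.958 3.637
endloop
endfacet
facet normal -0.448 -0.744 -0.496
outer loop
vertex -1.967 -2.611 3.654
vertex -3.034 -1.958 3.637
vertex -2.209 -1.833 2.704
endloop
endfacet
facet normal 0.249 -0.717 -0.651
outer loop
vertex -1.967 -2.611 3.654
vertex -2.209 -1.833 2.704
vertex -1.06 -1.881 3.196
endloop
endfacet
facet normal 0.980 -0.187 0.067
outer loop
vertex -1.174 -2.036 4.432
vertex -1.06 -1.881 3.196
vertex -0.926 -0.902 3.963
endloop
endfacet
facet normal 0.219 -0.301 0.928
outer loop
vertex -2.394 -2.083 4.705
vertex -1.174 -2.036 4.432
vertex -1.751 -1.027 4.896
endloop
endfacet
facet normal -0.842 -0.257 0.475
outer loop
vertex -3.034 -1.958 3.637
vertex -2.394 -2.083 4.705
vertex -2.9 -0.979 4.404
endloop
endfacet
facet normal -0.737 -0.115 -0.667
outer loop
vertex -2.209 -1.833 2.704
vertex -3.034 -1.958 3.637
vertex -2.786 -0.824 3.168
endloop
endfacet
facet normal 0.390 -0.071 -0.918
outer loop
vertex -1.06 -1.881 3.196
vertex -2.209 -1.833 2.704
vertex -1.566 -0.777 2.895
endloop
endfacet

endsolid


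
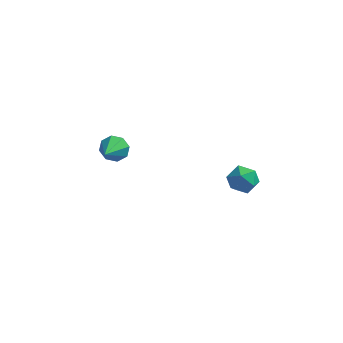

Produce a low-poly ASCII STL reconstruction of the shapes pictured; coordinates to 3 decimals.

solid 
facet normal -0.006 0.882 -0.471
outer loop
vertex -2.732 0.287 2.094
vertex -3.096 -0.066 1.437
vertex -3.366 0.302 2.13
endloop
endfacet
facet normal 0.059 0.086 0.995
outer loop
vertex -2.732 0.287 2.094
vertex -3.366 0.302 2.13
vertex -3.084 -1.654 2.283
endloop
endfacet
facet normal -0.006 0.882 -0.471
outer loop
vertex -3.366 0.302 2.13
vertex -3.096 -0.066 1.437
vertex -3.842 0.101 1.76
endloop
endfacet
facet normal -0.607 -0.025 0.794
outer loop
vertex -3.366 0.302 2.13
vertex -3.842 0.101 1.76
vertex -3.084 -1.654 2.283
endloop
endfacet
facet normal -0.006 0.883 -0.470
outer loop
vertex -3.842 0.101 1.76
vertex -3.096 -0.066 1.437
vertex -3.881 -0.197 1.201
endloop
endfacet
facet normal -0.916 -0.325 0.237
outer loop
vertex -3.842 0.101 1.76
vertex -3.881 -0.197 1.201
vertex -3.084 -1.654 2.283
endloop
endfacet
facet normal -0.006 0.883 -0.470
outer loop
vertex -3.881 -0.197 1.201
vertex -3.096 -0.066 1.437
vertex -3.46 -0.418 0.78
endloop
endfacet
facet normal -0.686 -0.637 -0.352
outer loop
vertex -3.881 -0.197 1.201
vertex -3.46 -0.418 0.78
vertex -3.084 -1.654 2.283
endloop
endfacet
facet normal -0.007 0.883 -0.469
outer loop
vertex -3.46 -0.418 0.78
vertex -3.096 -0.066 1.437
vertex -2.826 -0.433 0.743
endloop
endfacet
facet normal -0.055 -0.778 -0.626
outer loop
vertex -3.46 -0.418 0.78
vertex -2.826 -0.433 0.743
vertex -3.084 -1.654 2.283
endloop
endfacet
facet normal -0.005 0.883 -0.469
outer loop
vertex -2.826 -0.433 0.743
vertex -3.096 -0.066 1.437
vertex -2.35 -0.233 1.114
endloop
endfacet
facet normal 0.612 -0.666 -0.426
outer loop
vertex -2.826 -0.433 0.743
vertex -2.35 -0.233 1.114
vertex -3.084 -1.654 2.283
endloop
endfacet
facet normal -0.007 0.882 -0.471
outer loop
vertex -2.35 -0.233 1.114
vertex -3.096 -0.066 1.437
vertex -2.311 0.066 1.673
endloop
endfacet
facet normal 0.921 -0.367 0.132
outer loop
vertex -2.35 -0.233 1.114
vertex -2.311 0.066 1.673
vertex -3.084 -1.654 2.283
endloop
endfacet
facet normal -0.007 0.882 -0.470
outer loop
vertex -2.311 0.066 1.673
vertex -3.096 -0.066 1.437
vertex -2.732 0.287 2.094
endloop
endfacet
facet normal 0.691 -0.055 0.720
outer loop
vertex -2.311 0.066 1.673
vertex -2.732 0.287 2.094
vertex -3.084 -1.654 2.283
endloop
endfacet
facet normal 0.174 0.688 0.704
outer loop
vertex 4.022 0.331 1.158
vertex 3.534 -0.177 1.775
vertex 4.455 -0.314 1.681
endloop
endfacet
facet normal 0.710 0.665 0.232
outer loop
vertex 4.022 0.331 1.158
vertex 4.455 -0.314 1.681
vertex 4.669 -0.226 0.774
endloop
endfacet
facet normal 0.440 0.797 -0.415
outer loop
vertex 4.022 0.331 1.158
vertex 4.669 -0.226 0.774
vertex 3.881 -0.034 0.308
endloop
endfacet
facet normal -0.263 0.902 -0.343
outer loop
vertex 4.022 0.331 1.158
vertex 3.881 -0.034 0.308
vertex 3.179 -0.003 0.927
endloop
endfacet
facet normal -0.426 0.834 0.350
outer loop
vertex 4.022 0.331 1.158
vertex 3.179 -0.003 0.927
vertex 3.534 -0.177 1.775
endloop
endfacet
facet normal 0.973 0.002 0.230
outer loop
vertex 4.669 -0.226 0.774
vertex 4.455 -0.314 1.681
vertex 4.581 -1.077 1.153
endloop
endfacet
facet normal 0.107 0.039 0.993
outer loop
vertex 4.455 -0.314 1.681
vertex 3.534 -0.177 1.775
vertex 3.879 -1.046 1.772
endloop
endfacet
facet normal -0.865 0.276 0.419
outer loop
vertex 3.534 -0.177 1.775
vertex 3.179 -0.003 0.927
vertex 3.091 -0.854 1.306
endloop
endfacet
facet normal -0.601 0.386 -0.700
outer loop
vertex 3.179 -0.003 0.927
vertex 3.881 -0.034 0.308
vertex 3.305 -0.766 0.399
endloop
endfacet
facet normal 0.535 0.215 -0.817
outer loop
vertex 3.881 -0.034 0.308
vertex 4.669 -0.226 0.774
vertex 4.226 -0.903 0.305
endloop
endfacet
facet normal 0.263 -0.902 0.343
outer loop
vertex 3.738 -1.411 0.922
vertex 4.581 -1.077 1.153
vertex 3.879 -1.046 1.772
endloop
endfacet
facet normal -0.440 -0.797 0.415
outer loop
vertex 3.738 -1.411 0.922
vertex 3.879 -1.046 1.772
vertex 3.091 -0.854 1.306
endloop
endfacet
facet normal -0.710 -0.665 -0.232
outer loop
vertex 3.738 -1.411 0.922
vertex 3.091 -0.854 1.306
vertex 3.305 -0.766 0.399
endloop
endfacet
facet normal -0.174 -0.688 -0.704
outer loop
vertex 3.738 -1.411 0.922
vertex 3.305 -0.766 0.399
vertex 4.226 -0.903 0.305
endloop
endfacet
facet normal 0.426 -0.834 -0.350
outer loop
vertex 3.738 -1.411 0.922
vertex 4.226 -0.903 0.305
vertex 4.581 -1.077 1.153
endloop
endfacet
facet normal 0.601 -0.386 0.700
outer loop
vertex 3.879 -1.046 1.772
vertex 4.581 -1.077 1.153
vertex 4.455 -0.314 1.681
endloop
endfacet
facet normal -0.535 -0.215 0.817
outer loop
vertex 3.091 -0.854 1.306
vertex 3.879 -1.046 1.772
vertex 3.534 -0.177 1.775
endloop
endfacet
facet normal -0.973 -0.002 -0.230
outer loop
vertex 3.305 -0.766 0.399
vertex 3.091 -0.854 1.306
vertex 3.179 -0.003 0.927
endloop
endfacet
facet normal -0.107 -0.039 -0.993
outer loop
vertex 4.226 -0.903 0.305
vertex 3.305 -0.766 0.399
vertex 3.881 -0.034 0.308
endloop
endfacet
facet normal 0.865 -0.276 -0.419
outer loop
vertex 4.581 -1.077 1.153
vertex 4.226 -0.903 0.305
vertex 4.669 -0.226 0.774
endloop
endfacet

endsolid


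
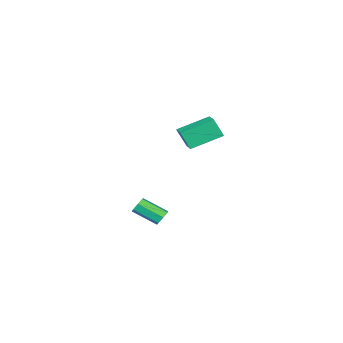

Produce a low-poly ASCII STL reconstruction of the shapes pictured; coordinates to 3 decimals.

solid 
facet normal -0.722 0.564 0.400
outer loop
vertex -4.648 -3.46 3.36
vertex -3.786 -2.532 3.608
vertex -4.878 -2.94 2.213
endloop
endfacet
facet normal -0.668 -0.719 -0.192
outer loop
vertex -3.434 -4.068 1.412
vertex -4.648 -3.46 3.36
vertex -4.878 -2.94 2.213
endloop
endfacet
facet normal -0.722 0.564 0.400
outer loop
vertex -4.878 -2.94 2.213
vertex -3.786 -2.532 3.608
vertex -4.016 -2.012 2.461
endloop
endfacet
facet normal -0.180 0.406 -0.896
outer loop
vertex -4.016 -2.012 2.461
vertex -3.434 -4.068 1.412
vertex -4.878 -2.94 2.213
endloop
endfacet
facet normal 0.180 -0.406 0.896
outer loop
vertex -4.648 -3.46 3.36
vertex -2.342 -3.66 2.807
vertex -3.786 -2.532 3.608
endloop
endfacet
facet normal -0.668 -0.719 -0.192
outer loop
vertex -3.204 -4.588 2.559
vertex -4.648 -3.46 3.36
vertex -3.434 -4.068 1.412
endloop
endfacet
facet normal 0.180 -0.406 0.896
outer loop
vertex -3.204 -4.588 2.559
vertex -2.342 -3.66 2.807
vertex -4.648 -3.46 3.36
endloop
endfacet
facet normal 0.668 0.719 0.192
outer loop
vertex -3.786 -2.532 3.608
vertex -2.342 -3.66 2.807
vertex -4.016 -2.012 2.461
endloop
endfacet
facet normal -0.180 0.406 -0.896
outer loop
vertex -2.572 -3.14 1.66
vertex -3.434 -4.068 1.412
vertex -4.016 -2.012 2.461
endloop
endfacet
facet normal 0.668 0.719 0.192
outer loop
vertex -4.016 -2.012 2.461
vertex -2.342 -3.66 2.807
vertex -2.572 -3.14 1.66
endloop
endfacet
facet normal 0.722 -0.564 -0.400
outer loop
vertex -2.572 -3.14 1.66
vertex -3.204 -4.588 2.559
vertex -3.434 -4.068 1.412
endloop
endfacet
facet normal 0.722 -0.564 -0.400
outer loop
vertex -2.342 -3.66 2.807
vertex -3.204 -4.588 2.559
vertex -2.572 -3.14 1.66
endloop
endfacet
facet normal -0.331 0.793 -0.512
outer loop
vertex 3.106 -0.886 -1.311
vertex 2.847 -0.723 -0.891
vertex 3.334 -0.612 -1.034
endloop
endfacet
facet normal 0.797 -0.055 -0.602
outer loop
vertex 3.106 -0.886 -1.311
vertex 3.334 -0.612 -1.034
vertex 3.613 -2.099 -0.529
endloop
endfacet
facet normal 0.797 -0.055 -0.602
outer loop
vertex 3.613 -2.099 -0.529
vertex 3.334 -0.612 -1.034
vertex 3.841 -1.826 -0.252
endloop
endfacet
facet normal 0.330 -0.794 0.511
outer loop
vertex 3.613 -2.099 -0.529
vertex 3.841 -1.826 -0.252
vertex 3.353 -1.937 -0.109
endloop
endfacet
facet normal -0.331 0.793 -0.511
outer loop
vertex 3.334 -0.612 -1.034
vertex 2.847 -0.723 -0.891
vertex 3.195 -0.422 -0.649
endloop
endfacet
facet normal 0.892 0.440 0.105
outer loop
vertex 3.334 -0.612 -1.034
vertex 3.195 -0.422 -0.649
vertex 3.841 -1.826 -0.252
endloop
endfacet
facet normal 0.891 0.440 0.107
outer loop
vertex 3.841 -1.826 -0.252
vertex 3.195 -0.422 -0.649
vertex 3.701 -1.636 0.133
endloop
endfacet
facet normal 0.330 -0.793 0.512
outer loop
vertex 3.841 -1.826 -0.252
vertex 3.701 -1.636 0.133
vertex 3.353 -1.937 -0.109
endloop
endfacet
facet normal -0.331 0.793 -0.511
outer loop
vertex 3.195 -0.422 -0.649
vertex 2.847 -0.723 -0.891
vertex 2.793 -0.459 -0.446
endloop
endfacet
facet normal 0.315 0.603 0.733
outer loop
vertex 3.195 -0.422 -0.649
vertex 2.793 -0.459 -0.446
vertex 3.701 -1.636 0.133
endloop
endfacet
facet normal 0.315 0.603 0.732
outer loop
vertex 3.701 -1.636 0.133
vertex 2.793 -0.459 -0.446
vertex 3.3 -1.673 0.336
endloop
endfacet
facet normal 0.332 -0.794 0.510
outer loop
vertex 3.701 -1.636 0.133
vertex 3.3 -1.673 0.336
vertex 3.353 -1.937 -0.109
endloop
endfacet
facet normal -0.332 0.793 -0.511
outer loop
vertex 2.793 -0.459 -0.446
vertex 2.847 -0.723 -0.891
vertex 2.432 -0.695 -0.578
endloop
endfacet
facet normal -0.499 0.312 0.808
outer loop
vertex 2.793 -0.459 -0.446
vertex 2.432 -0.695 -0.578
vertex 3.3 -1.673 0.336
endloop
endfacet
facet normal -0.499 0.313 0.808
outer loop
vertex 3.3 -1.673 0.336
vertex 2.432 -0.695 -0.578
vertex 2.939 -1.908 0.204
endloop
endfacet
facet normal 0.330 -0.794 0.510
outer loop
vertex 3.3 -1.673 0.336
vertex 2.939 -1.908 0.204
vertex 3.353 -1.937 -0.109
endloop
endfacet
facet normal -0.331 0.794 -0.510
outer loop
vertex 2.432 -0.695 -0.578
vertex 2.847 -0.723 -0.891
vertex 2.383 -0.952 -0.946
endloop
endfacet
facet normal -0.937 -0.215 0.275
outer loop
vertex 2.432 -0.695 -0.578
vertex 2.383 -0.952 -0.946
vertex 2.939 -1.908 0.204
endloop
endfacet
facet normal -0.937 -0.214 0.275
outer loop
vertex 2.939 -1.908 0.204
vertex 2.383 -0.952 -0.946
vertex 2.89 -2.166 -0.164
endloop
endfacet
facet normal 0.331 -0.793 0.512
outer loop
vertex 2.939 -1.908 0.204
vertex 2.89 -2.166 -0.164
vertex 3.353 -1.937 -0.109
endloop
endfacet
facet normal -0.331 0.793 -0.511
outer loop
vertex 2.383 -0.952 -0.946
vertex 2.847 -0.723 -0.891
vertex 2.683 -1.037 -1.272
endloop
endfacet
facet normal -0.670 -0.579 -0.465
outer loop
vertex 2.383 -0.952 -0.946
vertex 2.683 -1.037 -1.272
vertex 2.89 -2.166 -0.164
endloop
endfacet
facet normal -0.670 -0.579 -0.465
outer loop
vertex 2.89 -2.166 -0.164
vertex 2.683 -1.037 -1.272
vertex 3.19 -2.251 -0.49
endloop
endfacet
facet normal 0.331 -0.793 0.512
outer loop
vertex 2.89 -2.166 -0.164
vertex 3.19 -2.251 -0.49
vertex 3.353 -1.937 -0.109
endloop
endfacet
facet normal -0.330 0.793 -0.512
outer loop
vertex 2.683 -1.037 -1.272
vertex 2.847 -0.723 -0.891
vertex 3.106 -0.886 -1.311
endloop
endfacet
facet normal 0.103 -0.508 -0.855
outer loop
vertex 2.683 -1.037 -1.272
vertex 3.106 -0.886 -1.311
vertex 3.19 -2.251 -0.49
endloop
endfacet
facet normal 0.104 -0.508 -0.855
outer loop
vertex 3.19 -2.251 -0.49
vertex 3.106 -0.886 -1.311
vertex 3.613 -2.099 -0.529
endloop
endfacet
facet normal 0.332 -0.793 0.511
outer loop
vertex 3.19 -2.251 -0.49
vertex 3.613 -2.099 -0.529
vertex 3.353 -1.937 -0.109
endloop
endfacet

endsolid


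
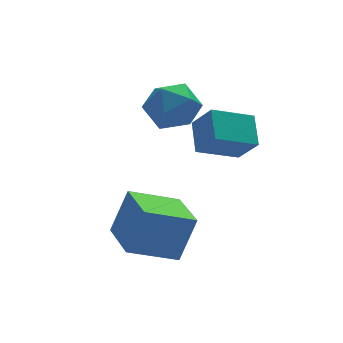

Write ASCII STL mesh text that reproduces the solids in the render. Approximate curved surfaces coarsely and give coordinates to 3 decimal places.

solid 
facet normal -0.661 0.747 -0.072
outer loop
vertex 2.142 2.471 -0.768
vertex 1.468 1.95 0.014
vertex 2.279 2.7 0.357
endloop
endfacet
facet normal 0.003 0.980 -0.200
outer loop
vertex 2.142 2.471 -0.768
vertex 2.279 2.7 0.357
vertex 3.205 2.559 -0.322
endloop
endfacet
facet normal 0.264 0.607 -0.749
outer loop
vertex 2.142 2.471 -0.768
vertex 3.205 2.559 -0.322
vertex 2.965 1.723 -1.084
endloop
endfacet
facet normal -0.237 0.145 -0.961
outer loop
vertex 2.142 2.471 -0.768
vertex 2.965 1.723 -1.084
vertex 1.892 1.347 -0.876
endloop
endfacet
facet normal -0.808 0.232 -0.542
outer loop
vertex 2.142 2.471 -0.768
vertex 1.892 1.347 -0.876
vertex 1.468 1.95 0.014
endloop
endfacet
facet normal 0.402 0.836 0.375
outer loop
vertex 3.205 2.559 -0.322
vertex 2.279 2.7 0.357
vertex 3.188 2.093 0.736
endloop
endfacet
facet normal -0.671 0.459 0.582
outer loop
vertex 2.279 2.7 0.357
vertex 1.468 1.95 0.014
vertex 2.115 1.717 0.944
endloop
endfacet
facet normal -0.910 -0.375 -0.180
outer loop
vertex 1.468 1.95 0.014
vertex 1.892 1.347 -0.876
vertex 1.875 0.881 0.182
endloop
endfacet
facet normal 0.014 -0.514 -0.857
outer loop
vertex 1.892 1.347 -0.876
vertex 2.965 1.723 -1.084
vertex 2.801 0.74 -0.497
endloop
endfacet
facet normal 0.825 0.233 -0.515
outer loop
vertex 2.965 1.723 -1.084
vertex 3.205 2.559 -0.322
vertex 3.612 1.49 -0.154
endloop
endfacet
facet normal 0.237 -0.145 0.961
outer loop
vertex 2.938 0.969 0.628
vertex 3.188 2.093 0.736
vertex 2.115 1.717 0.944
endloop
endfacet
facet normal -0.264 -0.607 0.749
outer loop
vertex 2.938 0.969 0.628
vertex 2.115 1.717 0.944
vertex 1.875 0.881 0.182
endloop
endfacet
facet normal -0.003 -0.980 0.200
outer loop
vertex 2.938 0.969 0.628
vertex 1.875 0.881 0.182
vertex 2.801 0.74 -0.497
endloop
endfacet
facet normal 0.661 -0.747 0.072
outer loop
vertex 2.938 0.969 0.628
vertex 2.801 0.74 -0.497
vertex 3.612 1.49 -0.154
endloop
endfacet
facet normal 0.808 -0.232 0.542
outer loop
vertex 2.938 0.969 0.628
vertex 3.612 1.49 -0.154
vertex 3.188 2.093 0.736
endloop
endfacet
facet normal -0.014 0.514 0.857
outer loop
vertex 2.115 1.717 0.944
vertex 3.188 2.093 0.736
vertex 2.279 2.7 0.357
endloop
endfacet
facet normal -0.825 -0.233 0.515
outer loop
vertex 1.875 0.881 0.182
vertex 2.115 1.717 0.944
vertex 1.468 1.95 0.014
endloop
endfacet
facet normal -0.402 -0.836 -0.375
outer loop
vertex 2.801 0.74 -0.497
vertex 1.875 0.881 0.182
vertex 1.892 1.347 -0.876
endloop
endfacet
facet normal 0.671 -0.459 -0.582
outer loop
vertex 3.612 1.49 -0.154
vertex 2.801 0.74 -0.497
vertex 2.965 1.723 -1.084
endloop
endfacet
facet normal 0.910 0.375 0.180
outer loop
vertex 3.188 2.093 0.736
vertex 3.612 1.49 -0.154
vertex 3.205 2.559 -0.322
endloop
endfacet
facet normal -0.914 0.142 0.379
outer loop
vertex -0.31 -2.631 -2.057
vertex -0.119 -0.66 -2.335
vertex -1.042 -2.801 -3.758
endloop
endfacet
facet normal -0.095 -0.986 0.139
outer loop
vertex 0.759 -3.08 -4.505
vertex -0.31 -2.631 -2.057
vertex -1.042 -2.801 -3.758
endloop
endfacet
facet normal -0.914 0.142 0.379
outer loop
vertex -1.042 -2.801 -3.758
vertex -0.119 -0.66 -2.335
vertex -0.851 -0.829 -4.036
endloop
endfacet
facet normal -0.394 -0.091 -0.915
outer loop
vertex -0.851 -0.829 -4.036
vertex 0.759 -3.08 -4.505
vertex -1.042 -2.801 -3.758
endloop
endfacet
facet normal 0.394 0.091 0.915
outer loop
vertex -0.31 -2.631 -2.057
vertex 1.682 -0.939 -3.082
vertex -0.119 -0.66 -2.335
endloop
endfacet
facet normal -0.096 -0.986 0.139
outer loop
vertex 1.491 -2.911 -2.804
vertex -0.31 -2.631 -2.057
vertex 0.759 -3.08 -4.505
endloop
endfacet
facet normal 0.394 0.091 0.915
outer loop
vertex 1.491 -2.911 -2.804
vertex 1.682 -0.939 -3.082
vertex -0.31 -2.631 -2.057
endloop
endfacet
facet normal 0.095 0.986 -0.139
outer loop
vertex -0.119 -0.66 -2.335
vertex 1.682 -0.939 -3.082
vertex -0.851 -0.829 -4.036
endloop
endfacet
facet normal -0.394 -0.091 -0.915
outer loop
vertex 0.95 -1.109 -4.783
vertex 0.759 -3.08 -4.505
vertex -0.851 -0.829 -4.036
endloop
endfacet
facet normal 0.095 0.986 -0.140
outer loop
vertex -0.851 -0.829 -4.036
vertex 1.682 -0.939 -3.082
vertex 0.95 -1.109 -4.783
endloop
endfacet
facet normal 0.914 -0.142 -0.379
outer loop
vertex 0.95 -1.109 -4.783
vertex 1.491 -2.911 -2.804
vertex 0.759 -3.08 -4.505
endloop
endfacet
facet normal 0.914 -0.142 -0.379
outer loop
vertex 1.682 -0.939 -3.082
vertex 1.491 -2.911 -2.804
vertex 0.95 -1.109 -4.783
endloop
endfacet
facet normal -0.923 0.044 0.382
outer loop
vertex 3.178 -0.223 0.709
vertex 2.788 0.555 -0.324
vertex 2.826 -1.357 -0.012
endloop
endfacet
facet normal 0.288 -0.576 0.765
outer loop
vertex 4.432 -1.435 -0.676
vertex 3.178 -0.223 0.709
vertex 2.826 -1.357 -0.012
endloop
endfacet
facet normal -0.923 0.044 0.383
outer loop
vertex 2.826 -1.357 -0.012
vertex 2.788 0.555 -0.324
vertex 2.435 -0.58 -1.044
endloop
endfacet
facet normal -0.254 -0.816 -0.518
outer loop
vertex 2.435 -0.58 -1.044
vertex 4.432 -1.435 -0.676
vertex 2.826 -1.357 -0.012
endloop
endfacet
facet normal 0.254 0.816 0.519
outer loop
vertex 3.178 -0.223 0.709
vertex 4.394 0.477 -0.988
vertex 2.788 0.555 -0.324
endloop
endfacet
facet normal 0.289 -0.575 0.765
outer loop
vertex 4.785 -0.3 0.044
vertex 3.178 -0.223 0.709
vertex 4.432 -1.435 -0.676
endloop
endfacet
facet normal 0.254 0.816 0.519
outer loop
vertex 4.785 -0.3 0.044
vertex 4.394 0.477 -0.988
vertex 3.178 -0.223 0.709
endloop
endfacet
facet normal -0.289 0.575 -0.765
outer loop
vertex 2.788 0.555 -0.324
vertex 4.394 0.477 -0.988
vertex 2.435 -0.58 -1.044
endloop
endfacet
facet normal -0.254 -0.816 -0.519
outer loop
vertex 4.042 -0.657 -1.709
vertex 4.432 -1.435 -0.676
vertex 2.435 -0.58 -1.044
endloop
endfacet
facet normal -0.289 0.576 -0.765
outer loop
vertex 2.435 -0.58 -1.044
vertex 4.394 0.477 -0.988
vertex 4.042 -0.657 -1.709
endloop
endfacet
facet normal 0.923 -0.045 -0.382
outer loop
vertex 4.042 -0.657 -1.709
vertex 4.785 -0.3 0.044
vertex 4.432 -1.435 -0.676
endloop
endfacet
facet normal 0.923 -0.043 -0.382
outer loop
vertex 4.394 0.477 -0.988
vertex 4.785 -0.3 0.044
vertex 4.042 -0.657 -1.709
endloop
endfacet

endsolid


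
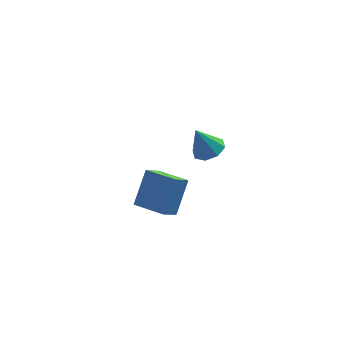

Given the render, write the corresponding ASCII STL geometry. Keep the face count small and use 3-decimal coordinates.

solid 
facet normal 0.389 -0.097 -0.916
outer loop
vertex 4.308 -1.588 2.456
vertex 3.747 -1.311 2.188
vertex 4.341 -1.07 2.415
endloop
endfacet
facet normal 0.651 0.019 0.759
outer loop
vertex 4.308 -1.588 2.456
vertex 4.341 -1.07 2.415
vertex 3.253 -1.189 3.352
endloop
endfacet
facet normal 0.389 -0.096 -0.916
outer loop
vertex 4.341 -1.07 2.415
vertex 3.747 -1.311 2.188
vertex 4.026 -0.693 2.242
endloop
endfacet
facet normal 0.451 0.655 0.607
outer loop
vertex 4.341 -1.07 2.415
vertex 4.026 -0.693 2.242
vertex 3.253 -1.189 3.352
endloop
endfacet
facet normal 0.390 -0.096 -0.916
outer loop
vertex 4.026 -0.693 2.242
vertex 3.747 -1.311 2.188
vertex 3.548 -0.679 2.037
endloop
endfacet
facet normal -0.117 0.935 0.336
outer loop
vertex 4.026 -0.693 2.242
vertex 3.548 -0.679 2.037
vertex 3.253 -1.189 3.352
endloop
endfacet
facet normal 0.389 -0.097 -0.916
outer loop
vertex 3.548 -0.679 2.037
vertex 3.747 -1.311 2.188
vertex 3.186 -1.035 1.921
endloop
endfacet
facet normal -0.714 0.691 0.108
outer loop
vertex 3.548 -0.679 2.037
vertex 3.186 -1.035 1.921
vertex 3.253 -1.189 3.352
endloop
endfacet
facet normal 0.389 -0.096 -0.916
outer loop
vertex 3.186 -1.035 1.921
vertex 3.747 -1.311 2.188
vertex 3.153 -1.552 1.961
endloop
endfacet
facet normal -0.996 0.068 0.054
outer loop
vertex 3.186 -1.035 1.921
vertex 3.153 -1.552 1.961
vertex 3.253 -1.189 3.352
endloop
endfacet
facet normal 0.389 -0.097 -0.916
outer loop
vertex 3.153 -1.552 1.961
vertex 3.747 -1.311 2.188
vertex 3.468 -1.929 2.135
endloop
endfacet
facet normal -0.796 -0.570 0.206
outer loop
vertex 3.153 -1.552 1.961
vertex 3.468 -1.929 2.135
vertex 3.253 -1.189 3.352
endloop
endfacet
facet normal 0.388 -0.097 -0.916
outer loop
vertex 3.468 -1.929 2.135
vertex 3.747 -1.311 2.188
vertex 3.946 -1.943 2.339
endloop
endfacet
facet normal -0.228 -0.849 0.476
outer loop
vertex 3.468 -1.929 2.135
vertex 3.946 -1.943 2.339
vertex 3.253 -1.189 3.352
endloop
endfacet
facet normal 0.390 -0.096 -0.916
outer loop
vertex 3.946 -1.943 2.339
vertex 3.747 -1.311 2.188
vertex 4.308 -1.588 2.456
endloop
endfacet
facet normal 0.368 -0.607 0.704
outer loop
vertex 3.946 -1.943 2.339
vertex 4.308 -1.588 2.456
vertex 3.253 -1.189 3.352
endloop
endfacet
facet normal -0.607 -0.453 0.652
outer loop
vertex 2.756 0.122 -1.045
vertex 1.777 1.145 -1.246
vertex 2.084 -0.767 -2.288
endloop
endfacet
facet normal 0.685 -0.715 0.141
outer loop
vertex 2.703 -0.305 -2.954
vertex 2.756 0.122 -1.045
vertex 2.084 -0.767 -2.288
endloop
endfacet
facet normal -0.607 -0.453 0.652
outer loop
vertex 2.084 -0.767 -2.288
vertex 1.777 1.145 -1.246
vertex 1.104 0.256 -2.49
endloop
endfacet
facet normal -0.403 -0.533 -0.744
outer loop
vertex 1.104 0.256 -2.49
vertex 2.703 -0.305 -2.954
vertex 2.084 -0.767 -2.288
endloop
endfacet
facet normal 0.403 0.532 0.744
outer loop
vertex 2.756 0.122 -1.045
vertex 2.396 1.607 -1.912
vertex 1.777 1.145 -1.246
endloop
endfacet
facet normal 0.684 -0.715 0.141
outer loop
vertex 3.376 0.584 -1.71
vertex 2.756 0.122 -1.045
vertex 2.703 -0.305 -2.954
endloop
endfacet
facet normal 0.402 0.532 0.745
outer loop
vertex 3.376 0.584 -1.71
vertex 2.396 1.607 -1.912
vertex 2.756 0.122 -1.045
endloop
endfacet
facet normal -0.685 0.715 -0.140
outer loop
vertex 1.777 1.145 -1.246
vertex 2.396 1.607 -1.912
vertex 1.104 0.256 -2.49
endloop
endfacet
facet normal -0.403 -0.532 -0.745
outer loop
vertex 1.724 0.718 -3.155
vertex 2.703 -0.305 -2.954
vertex 1.104 0.256 -2.49
endloop
endfacet
facet normal -0.685 0.715 -0.141
outer loop
vertex 1.104 0.256 -2.49
vertex 2.396 1.607 -1.912
vertex 1.724 0.718 -3.155
endloop
endfacet
facet normal 0.607 0.453 -0.652
outer loop
vertex 1.724 0.718 -3.155
vertex 3.376 0.584 -1.71
vertex 2.703 -0.305 -2.954
endloop
endfacet
facet normal 0.607 0.453 -0.652
outer loop
vertex 2.396 1.607 -1.912
vertex 3.376 0.584 -1.71
vertex 1.724 0.718 -3.155
endloop
endfacet

endsolid
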